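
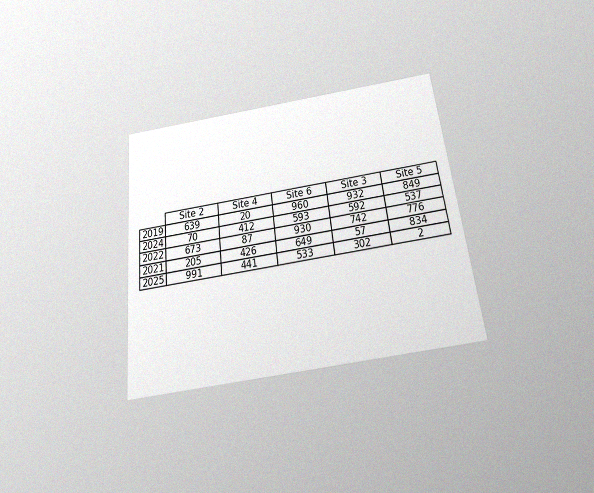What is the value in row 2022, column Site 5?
776

The chart is tilted about 6° counter-clockwise and viewed slightly from below, with some photo noise. The (2022, Site 5) cell reads 776.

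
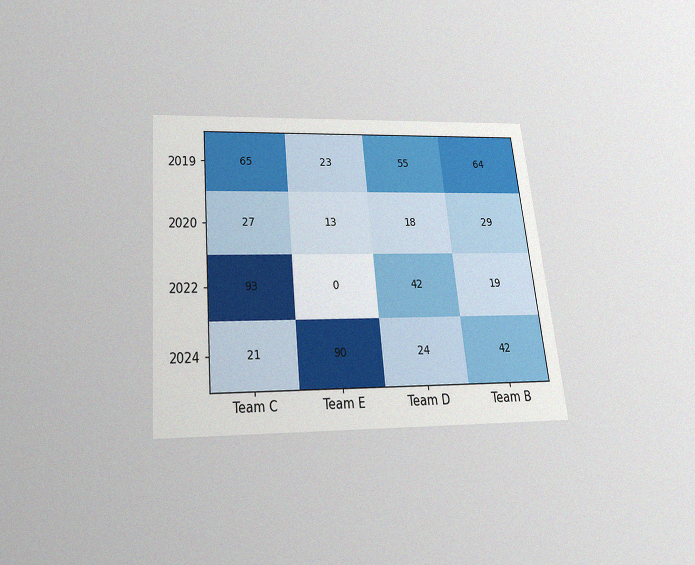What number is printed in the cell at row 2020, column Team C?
The chart is tilted about 6° counter-clockwise and viewed slightly from below, with some photo noise. The (2020, Team C) cell reads 27.

27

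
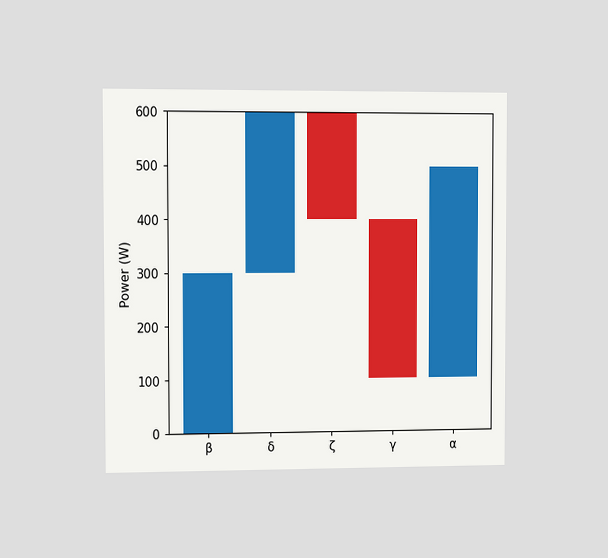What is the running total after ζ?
400W

The chart is viewed slightly from the left. After ζ the running total reaches 400W.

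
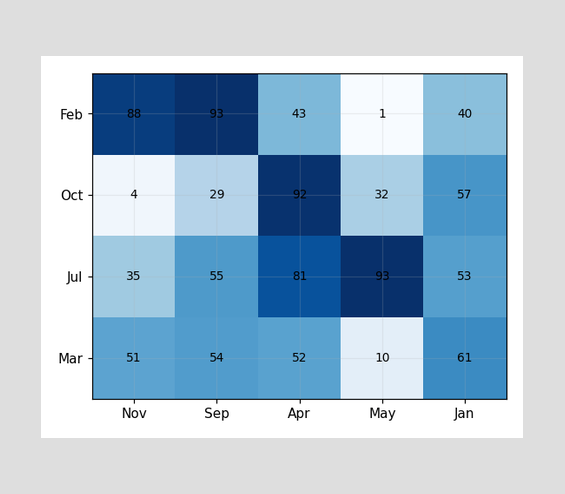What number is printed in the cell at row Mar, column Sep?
The (Mar, Sep) cell reads 54.

54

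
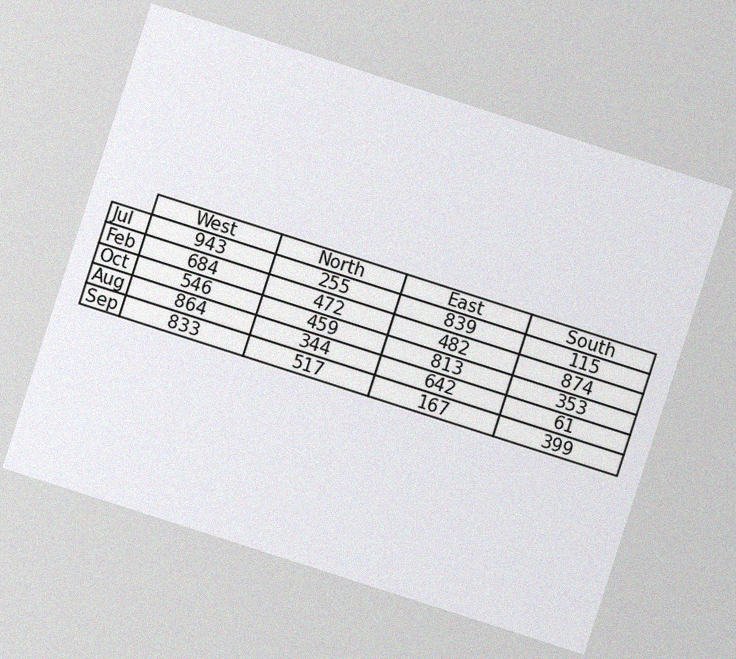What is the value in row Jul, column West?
943

The chart is tilted about 18° clockwise, with some photo noise. The (Jul, West) cell reads 943.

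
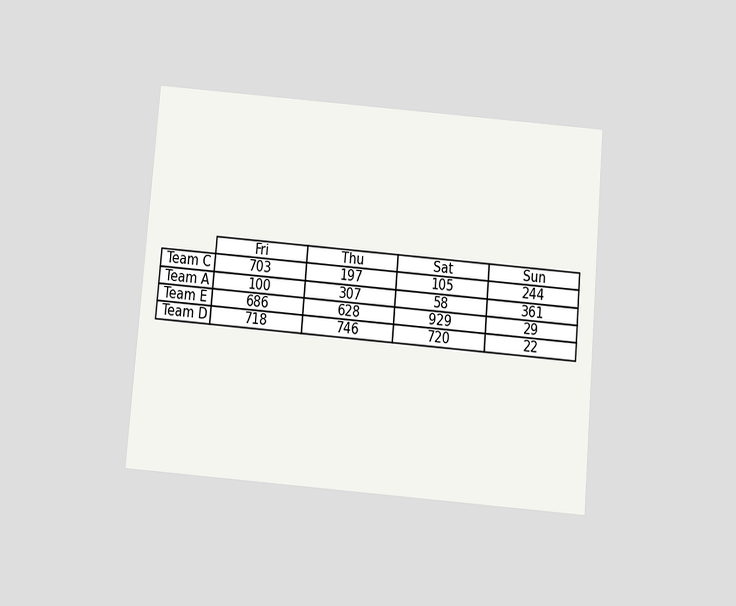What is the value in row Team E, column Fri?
The chart is tilted about 5° clockwise and viewed slightly from below. The (Team E, Fri) cell reads 686.

686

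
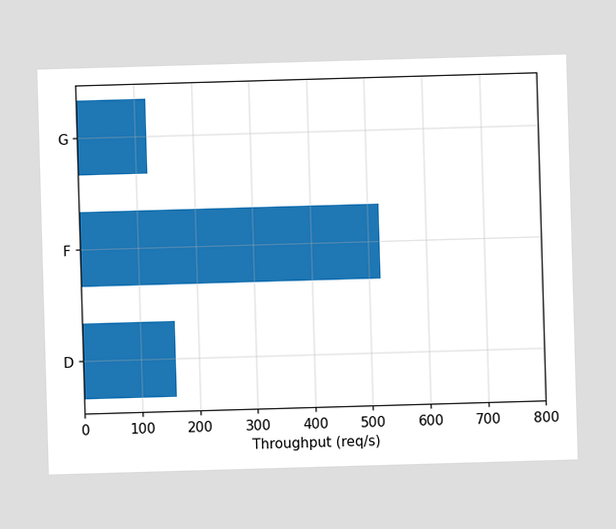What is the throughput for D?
Reading along the chart's x-axis, the D bar reaches 160req/s.

160req/s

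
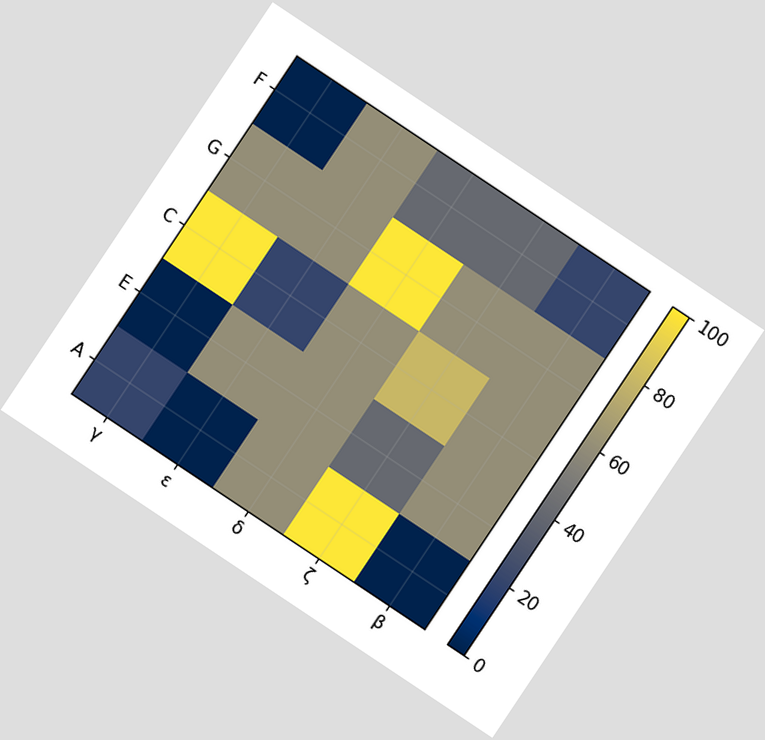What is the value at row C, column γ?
The chart is tilted about 34° clockwise. Matching cell (C, γ) against the colorbar gives 100.

100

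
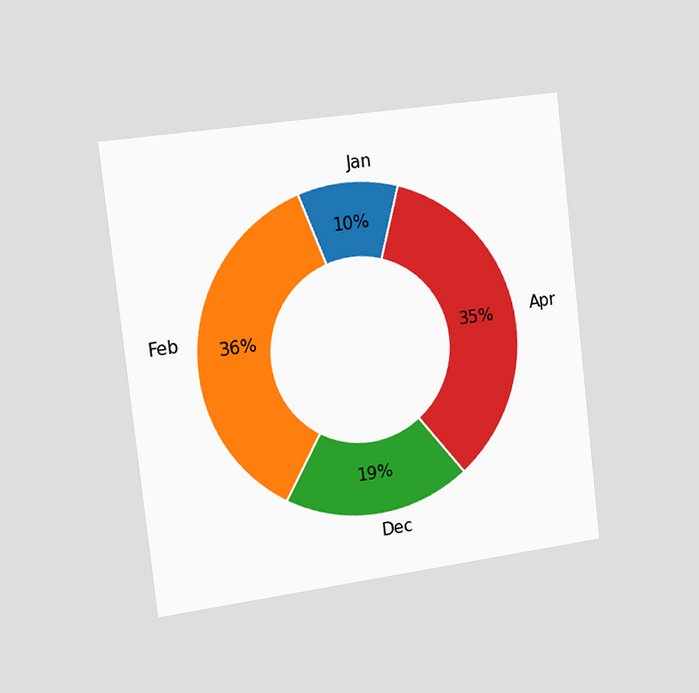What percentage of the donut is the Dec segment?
19%

The chart is tilted about 7° counter-clockwise and viewed slightly from the left. The Dec segment takes up 19% of the ring.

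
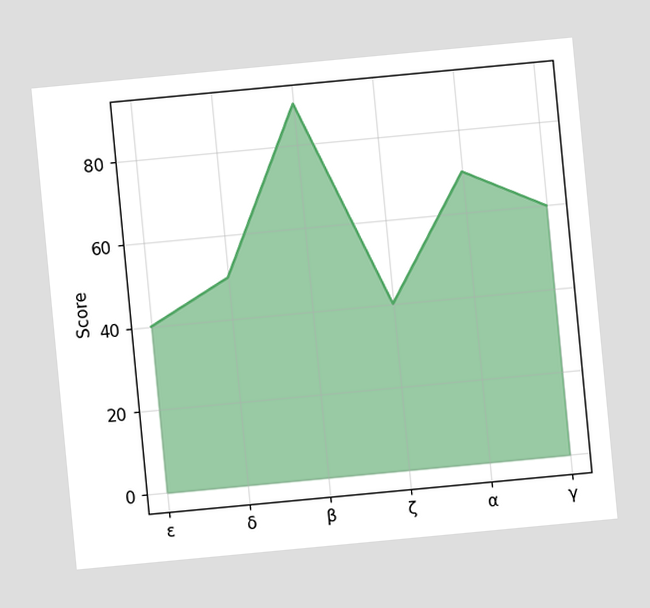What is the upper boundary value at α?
70

The chart is tilted about 5° counter-clockwise. At α the upper boundary is at 70.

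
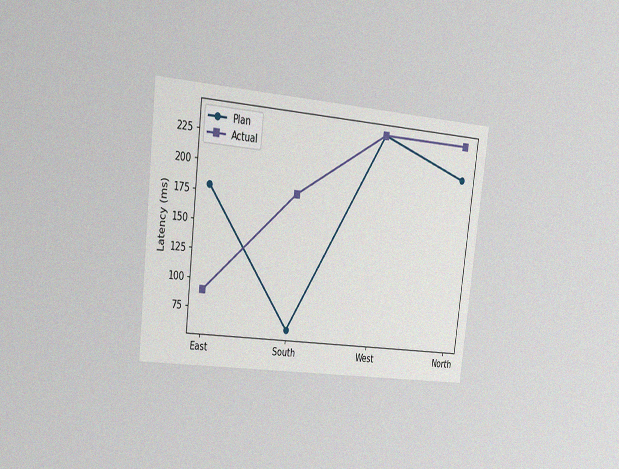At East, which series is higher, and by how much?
The chart is tilted about 7° clockwise and viewed slightly from the left, with some photo noise. At East, Plan sits above the other line by 90ms.

Plan, by 90ms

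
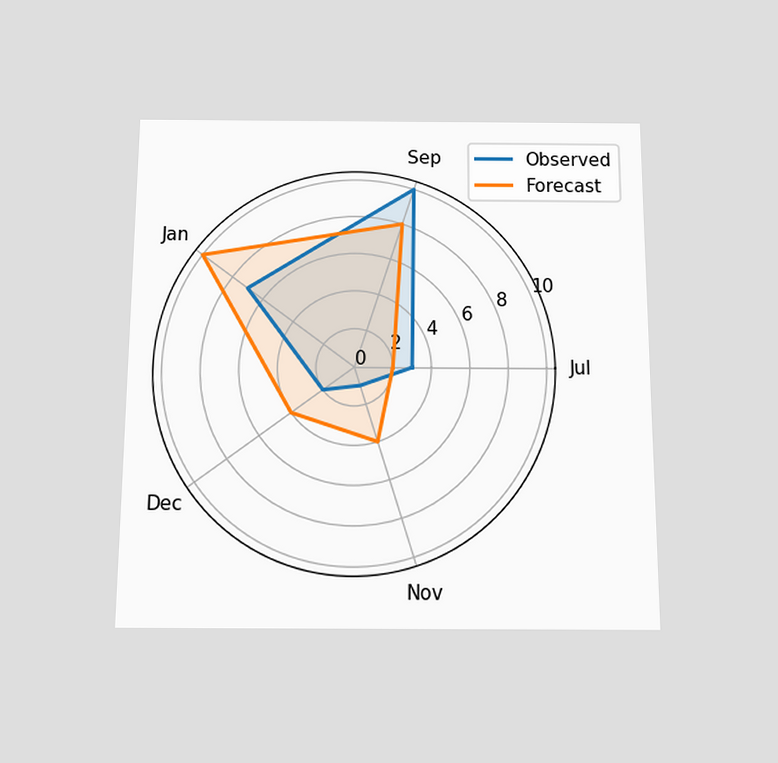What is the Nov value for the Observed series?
The chart is viewed slightly from below. On the Nov axis, Observed reaches 1.

1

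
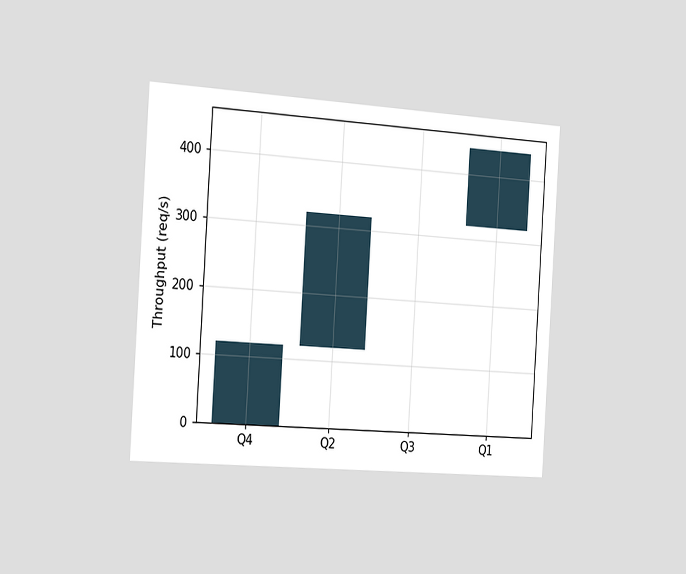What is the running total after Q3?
320req/s

The chart is tilted about 4° clockwise and viewed slightly from the left. After Q3 the running total reaches 320req/s.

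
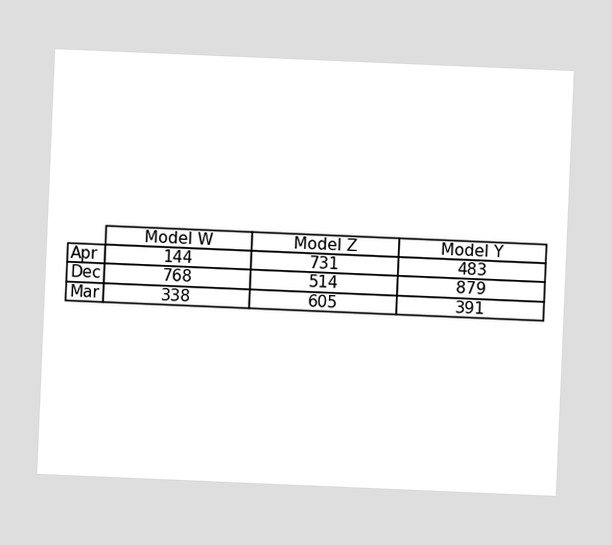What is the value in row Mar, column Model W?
338

The chart is tilted about 2° clockwise. The (Mar, Model W) cell reads 338.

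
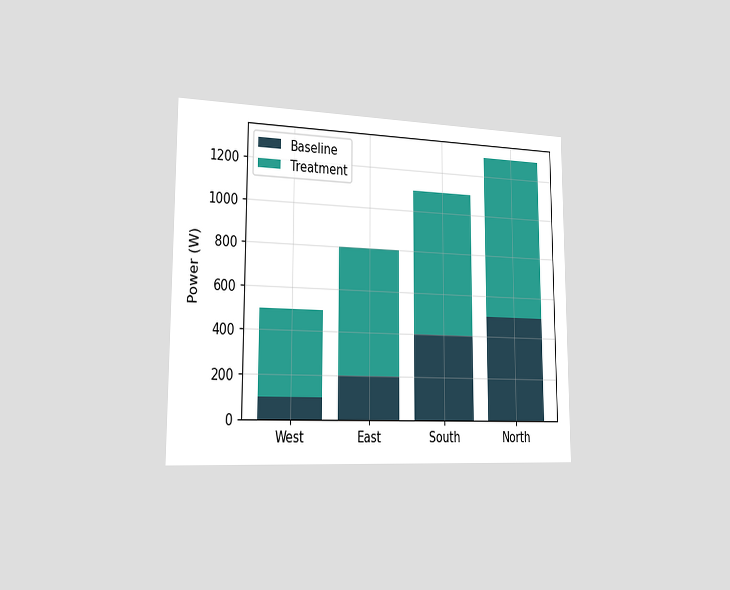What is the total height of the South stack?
The chart is viewed slightly from the left. The South stack's top reaches 1100W on the y-axis.

1100W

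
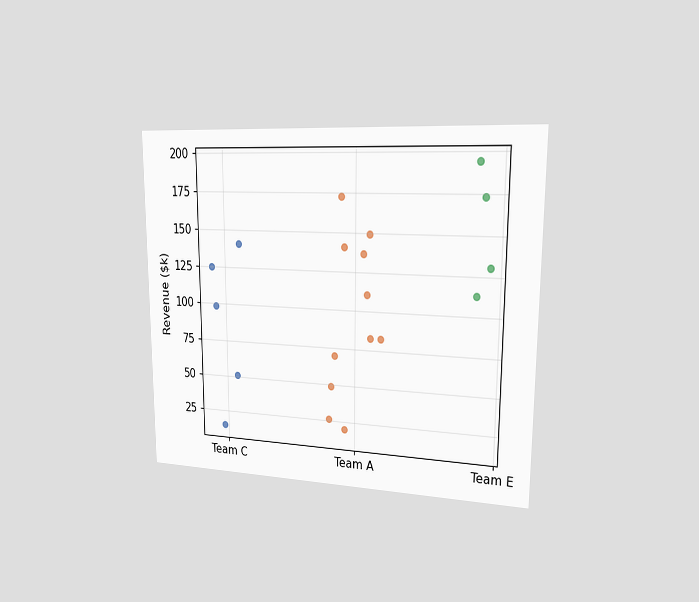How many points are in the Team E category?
The chart is viewed slightly from the right. Counting the markers in the Team E column gives 4.

4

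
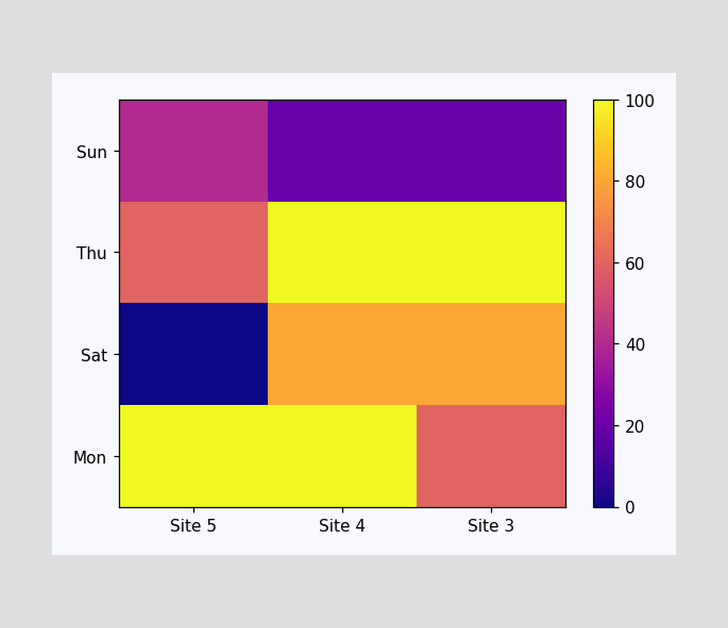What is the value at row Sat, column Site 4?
80

Matching cell (Sat, Site 4) against the colorbar gives 80.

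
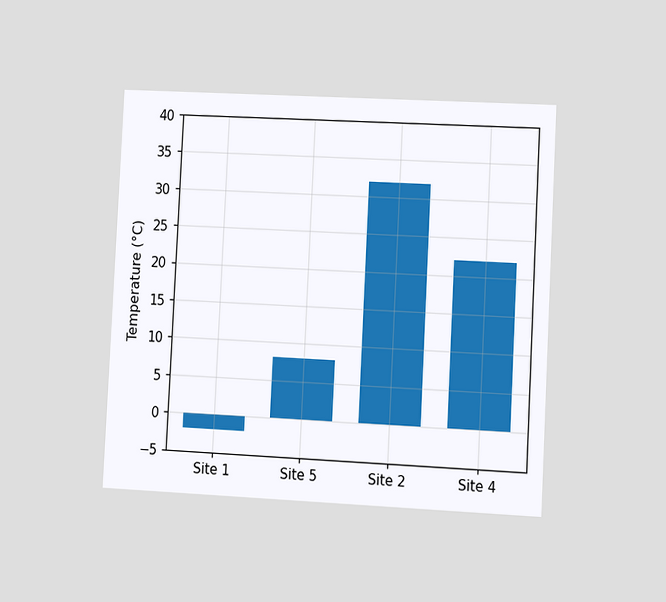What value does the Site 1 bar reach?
-2°C

The chart is tilted about 3° clockwise and viewed at a slight angle. Reading along the chart's y-axis, the Site 1 bar reaches -2°C.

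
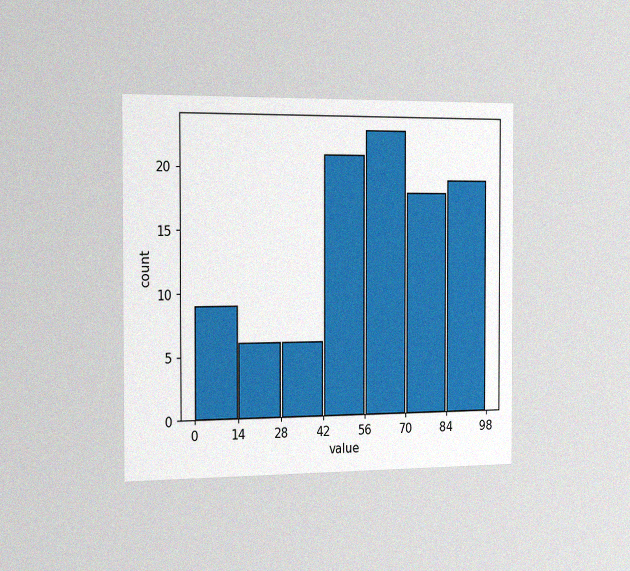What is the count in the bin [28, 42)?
The chart is viewed slightly from the left, with some photo noise. The [28, 42) bin has height 6.

6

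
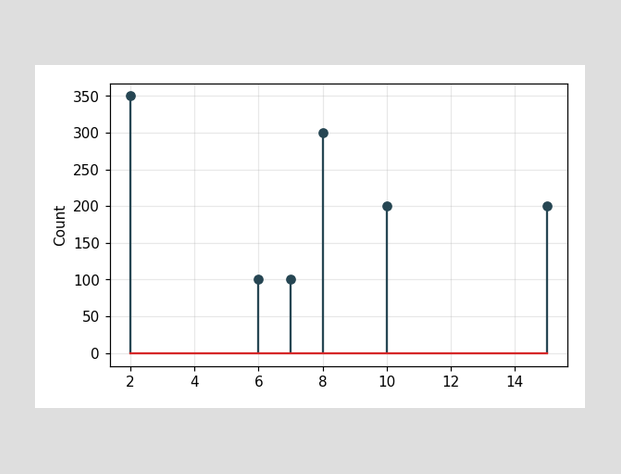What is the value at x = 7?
The stem at x=7 reaches 100.

100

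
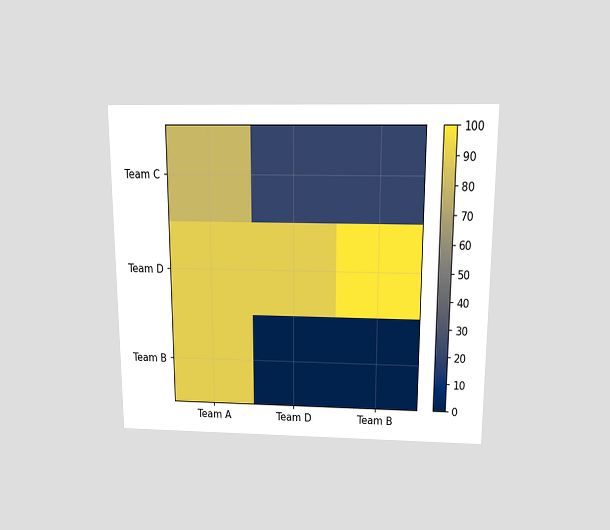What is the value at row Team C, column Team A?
The chart is viewed slightly from above. Matching cell (Team C, Team A) against the colorbar gives 80.

80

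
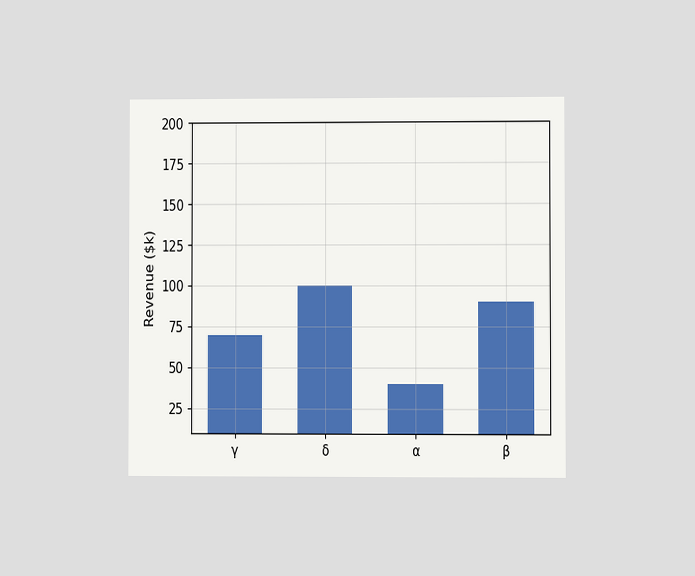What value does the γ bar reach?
$70k

The chart is viewed at a slight angle. Reading along the chart's y-axis, the γ bar reaches $70k.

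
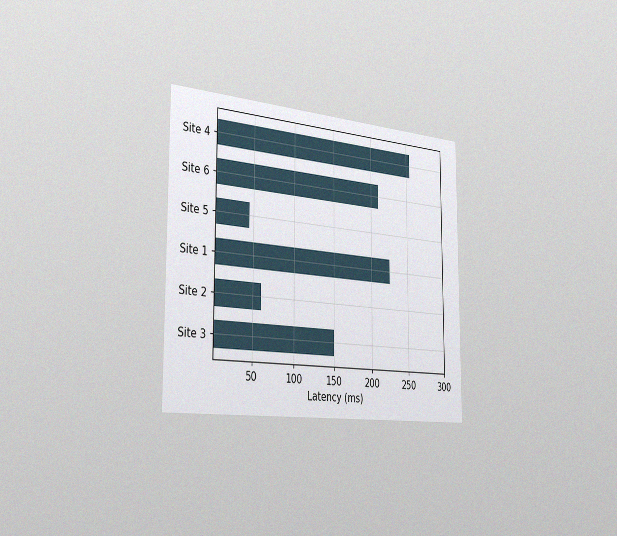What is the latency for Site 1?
225ms

The chart is viewed slightly from the left, with some photo noise. Reading along the chart's x-axis, the Site 1 bar reaches 225ms.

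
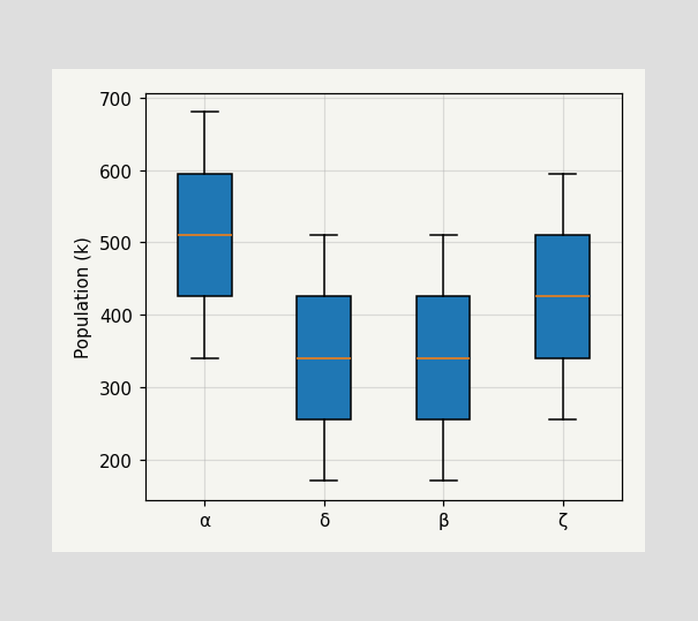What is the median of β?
340k

The median line in the β box sits at 340k.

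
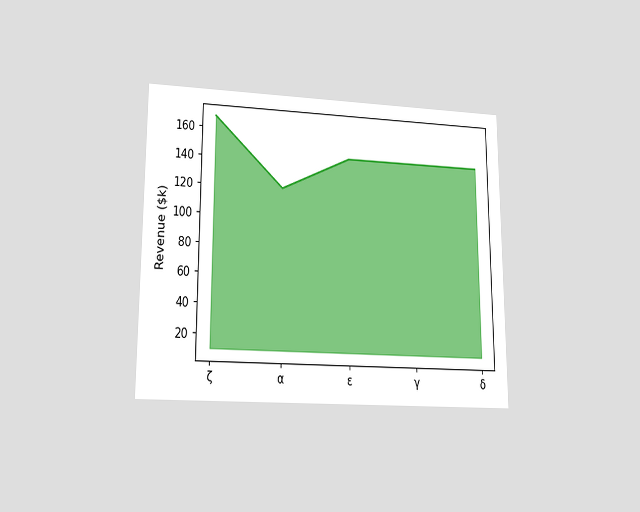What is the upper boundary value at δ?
$144k

The chart is viewed at a slight angle. At δ the upper boundary is at $144k.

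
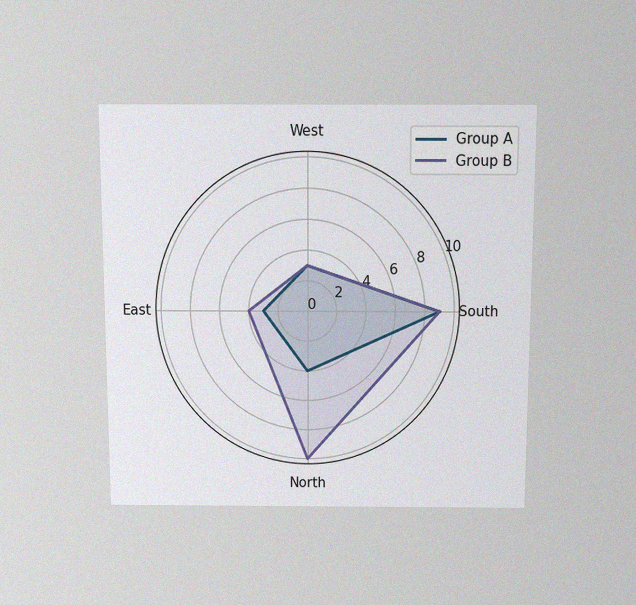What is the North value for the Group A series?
4

The chart is viewed slightly from above, with some photo noise. On the North axis, Group A reaches 4.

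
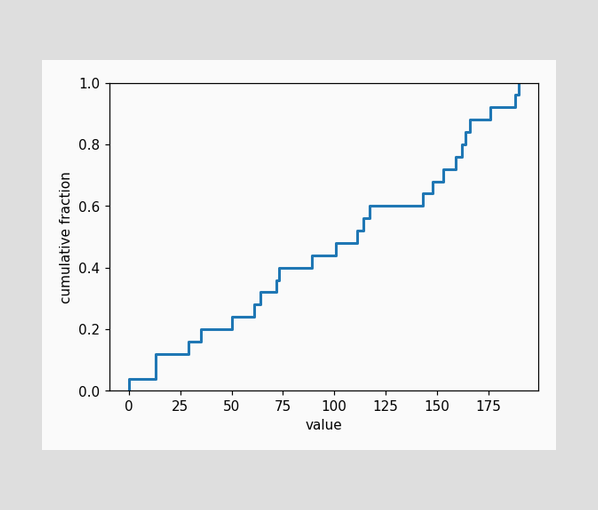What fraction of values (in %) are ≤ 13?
At x=13 the ECDF step is at 12%.

12%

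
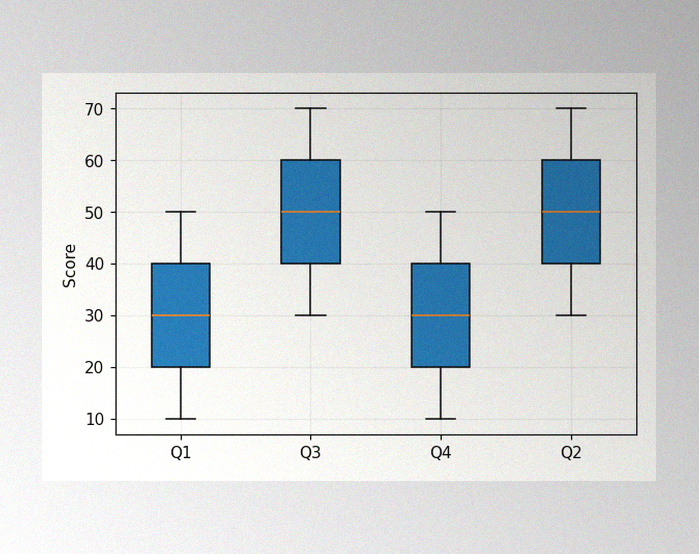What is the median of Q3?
The image has some photo noise and uneven lighting. The median line in the Q3 box sits at 50.

50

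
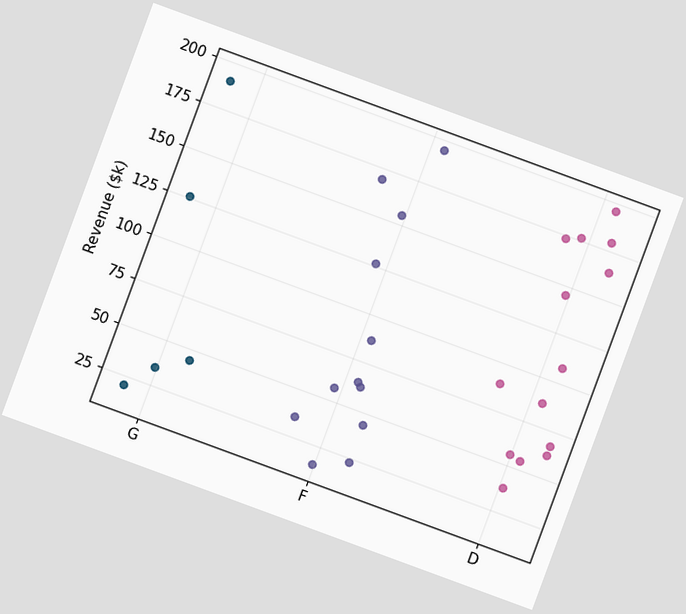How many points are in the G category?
The chart is tilted about 20° clockwise. Counting the markers in the G column gives 5.

5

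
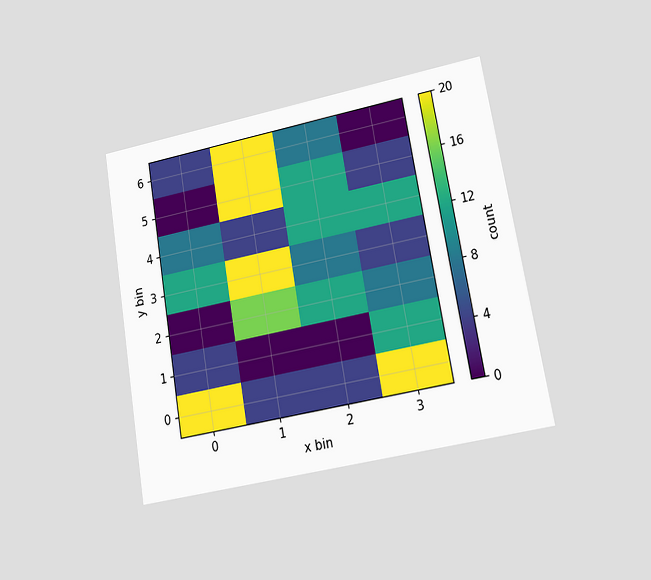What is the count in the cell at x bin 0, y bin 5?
The chart is tilted about 10° counter-clockwise and viewed at a slight angle. Matching the cell (0, 5) against the colorbar gives 0.

0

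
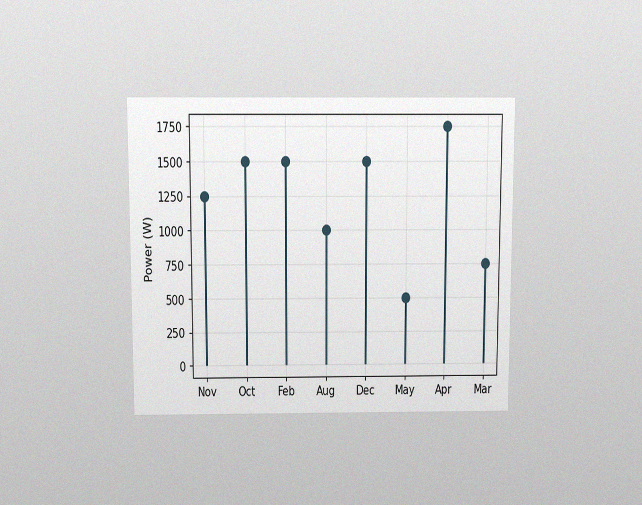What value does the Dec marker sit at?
1500W

The chart is viewed slightly from above, with some photo noise. The Dec marker sits at 1500W.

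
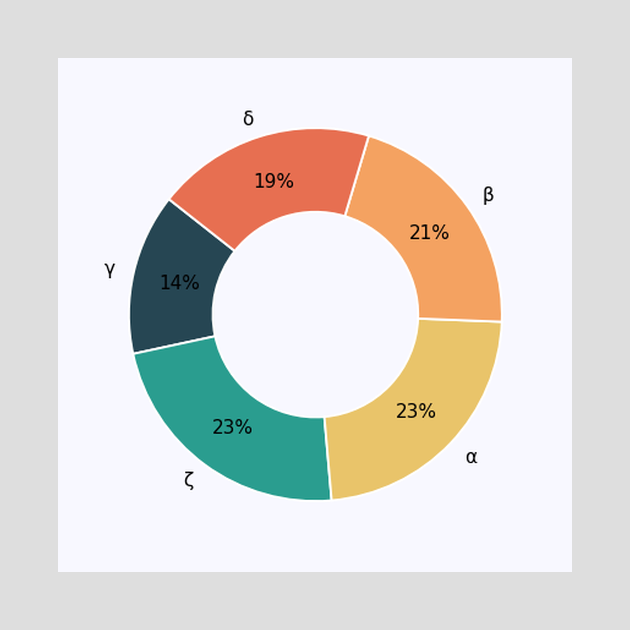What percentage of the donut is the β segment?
21%

The β segment takes up 21% of the ring.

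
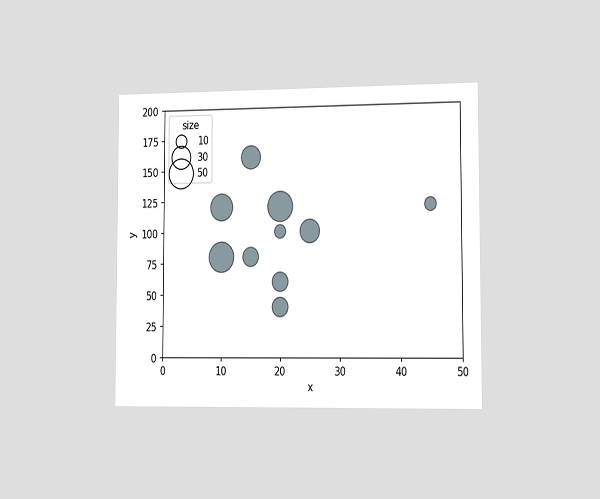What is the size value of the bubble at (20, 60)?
20

The chart is viewed slightly from the right. Matching the bubble at (20, 60) against the size legend gives 20.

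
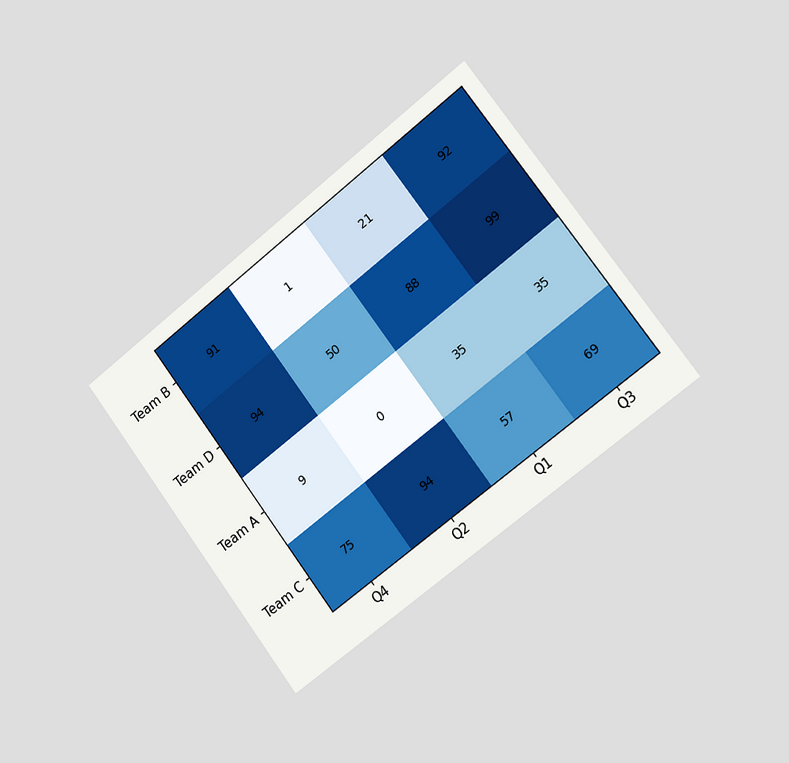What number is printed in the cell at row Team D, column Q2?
The chart is tilted about 37° counter-clockwise and viewed slightly from the right. The (Team D, Q2) cell reads 50.

50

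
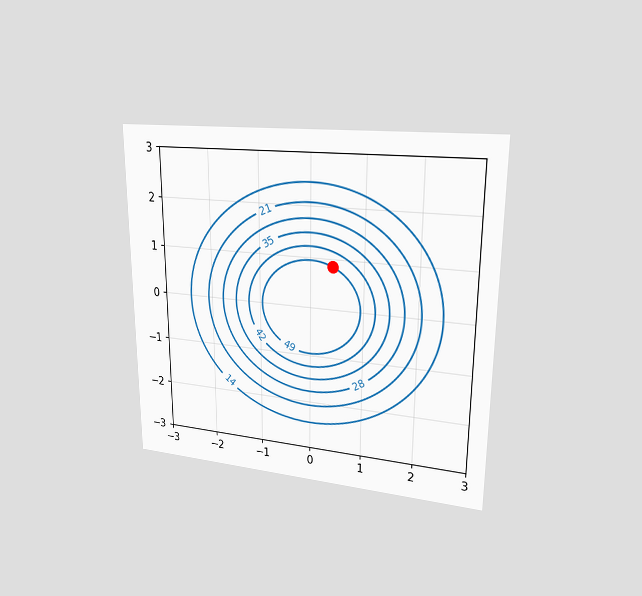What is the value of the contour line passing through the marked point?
The chart is viewed at a slight angle. The marked point sits on the contour labelled 49.

49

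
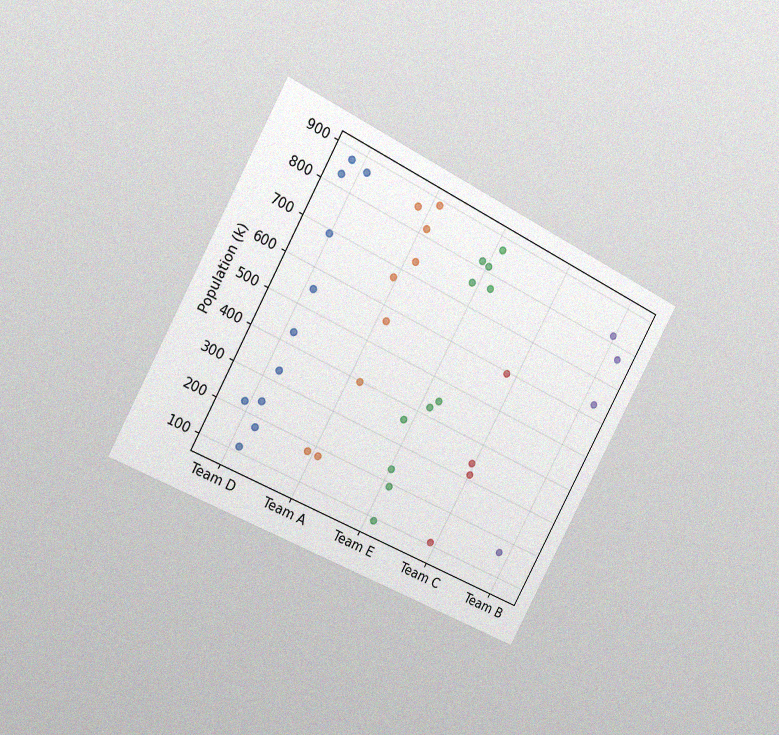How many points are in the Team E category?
The chart is tilted about 28° clockwise and viewed slightly from the left, with some photo noise. Counting the markers in the Team E column gives 11.

11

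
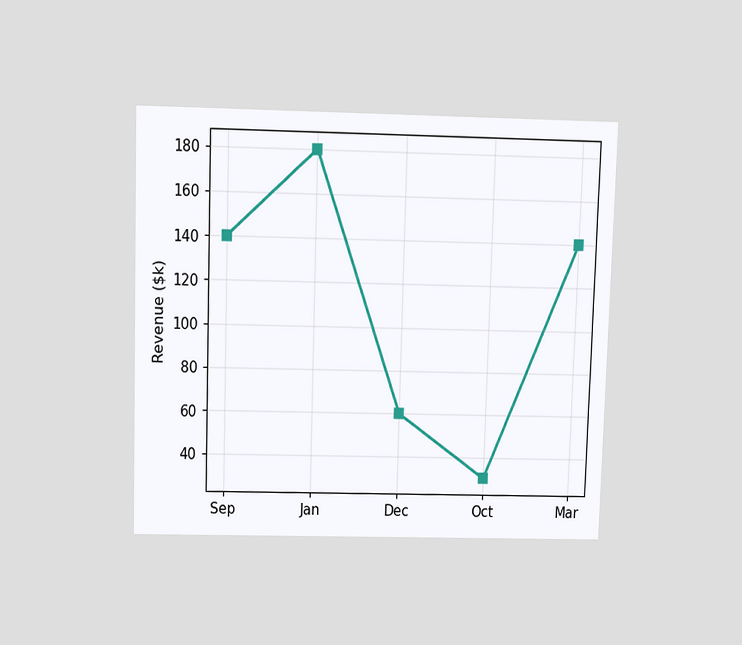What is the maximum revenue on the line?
$180k

The chart is viewed slightly from above. The highest point is at Jan, and reading across to the y-axis gives $180k.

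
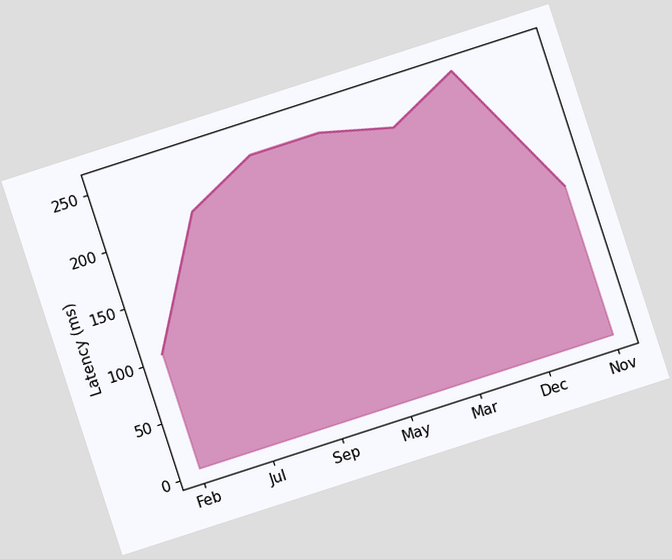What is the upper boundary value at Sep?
The chart is tilted about 18° counter-clockwise. At Sep the upper boundary is at 240ms.

240ms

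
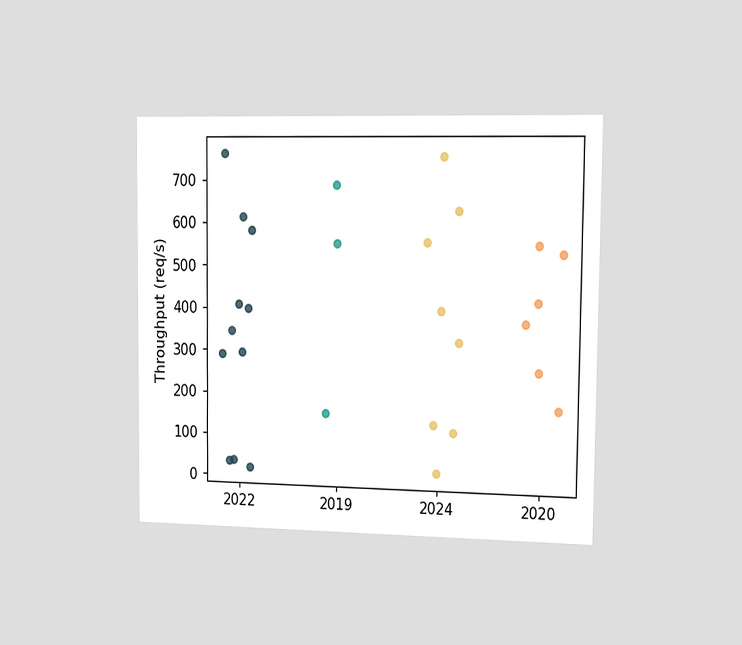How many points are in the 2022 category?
11

The chart is viewed slightly from the right. Counting the markers in the 2022 column gives 11.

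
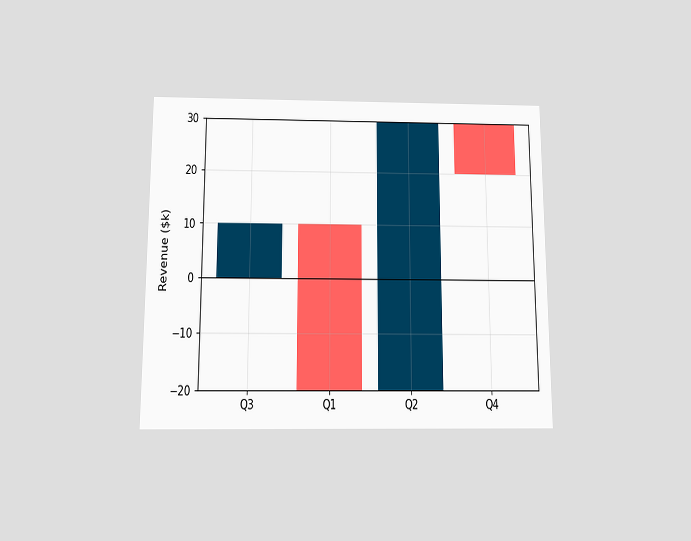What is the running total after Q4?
$20k

The chart is viewed slightly from below. After Q4 the running total reaches $20k.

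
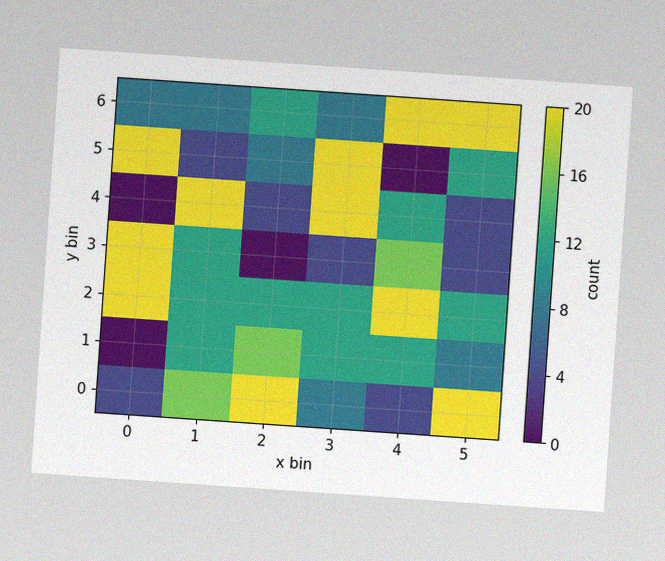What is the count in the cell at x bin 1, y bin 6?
The chart is tilted about 4° clockwise, with some photo noise. Matching the cell (1, 6) against the colorbar gives 8.

8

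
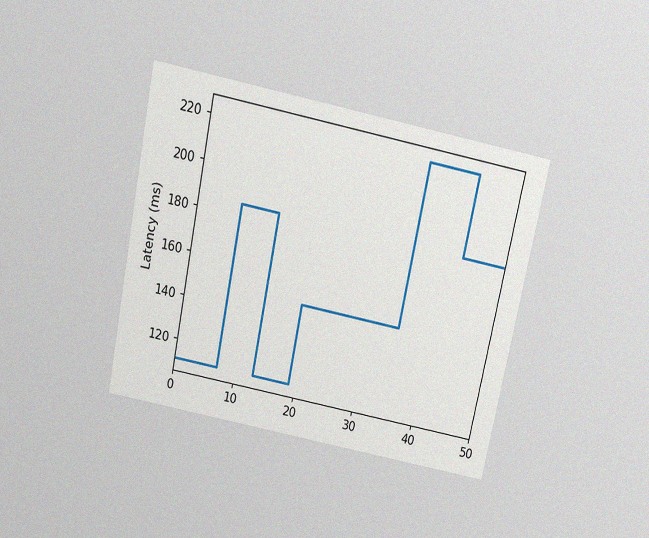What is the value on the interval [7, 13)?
The chart is tilted about 12° clockwise and viewed slightly from above, with some photo noise. On [7, 13) the step sits at 185ms.

185ms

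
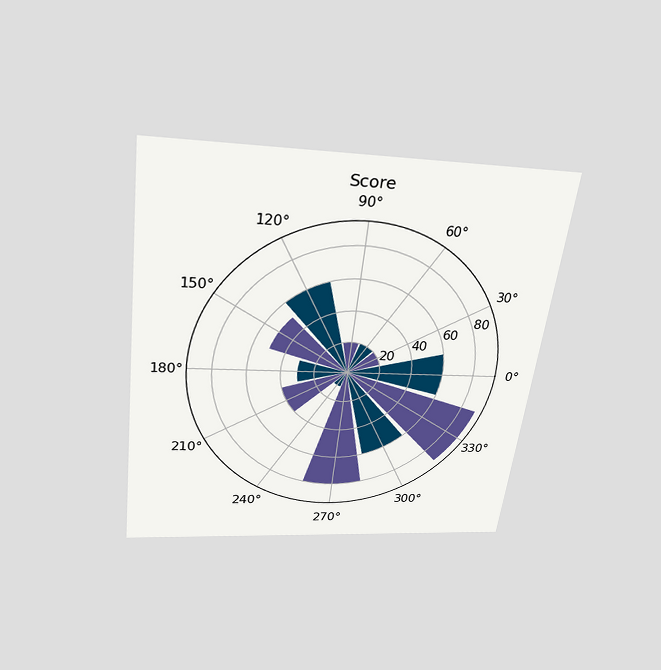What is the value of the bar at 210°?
The chart is tilted about 7° clockwise and viewed slightly from above. The bar at 210° reaches 40 on the radial axis.

40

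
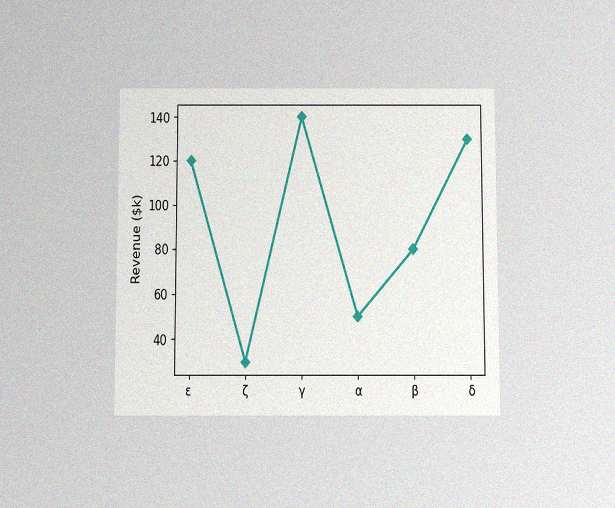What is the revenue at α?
$50k

The chart is viewed slightly from below, with some photo noise. At α, the line is at $50k.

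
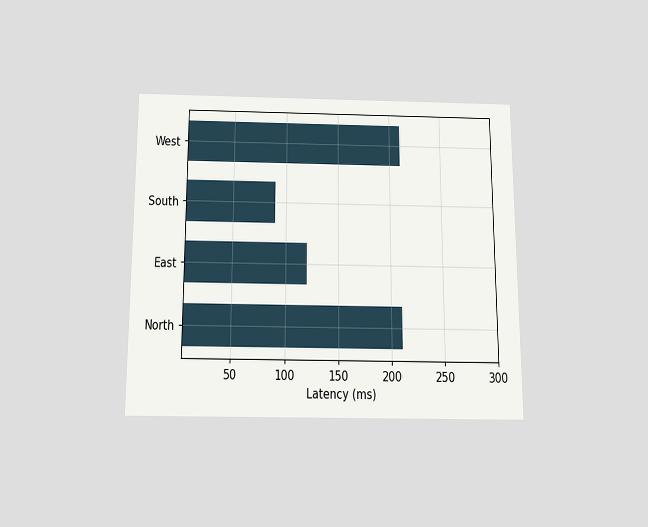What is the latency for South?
90ms

The chart is viewed slightly from below. Reading along the chart's x-axis, the South bar reaches 90ms.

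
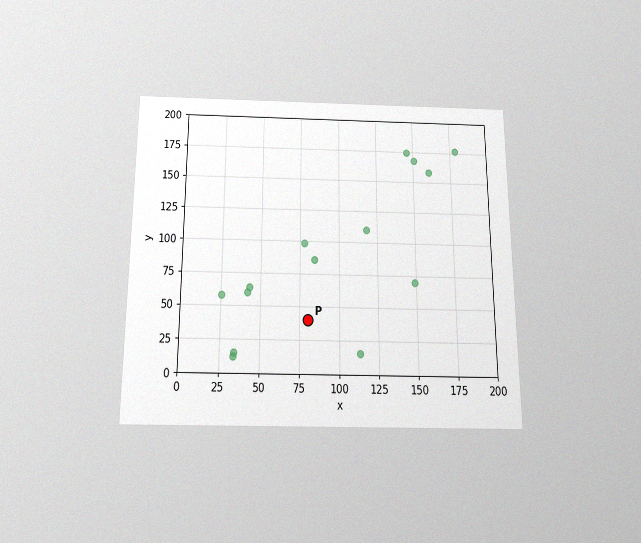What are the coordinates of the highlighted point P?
(80, 40)

The chart is viewed slightly from below, with some photo noise. Following the gridlines from P to each axis, P sits at (80, 40).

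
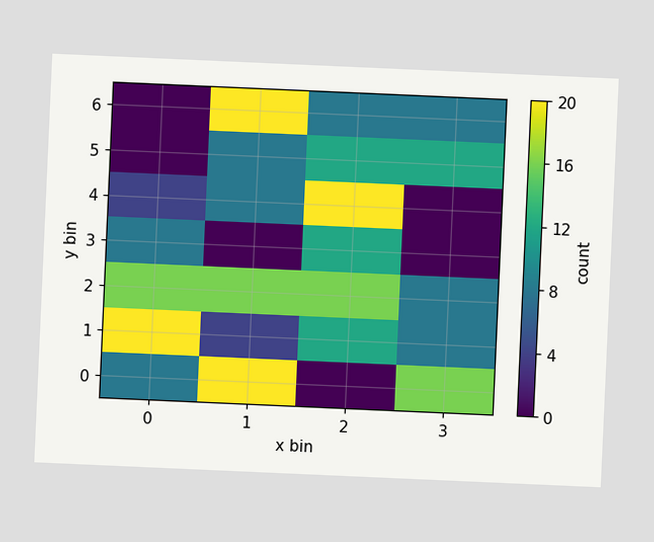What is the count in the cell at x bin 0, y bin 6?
0

The chart is tilted about 3° clockwise. Matching the cell (0, 6) against the colorbar gives 0.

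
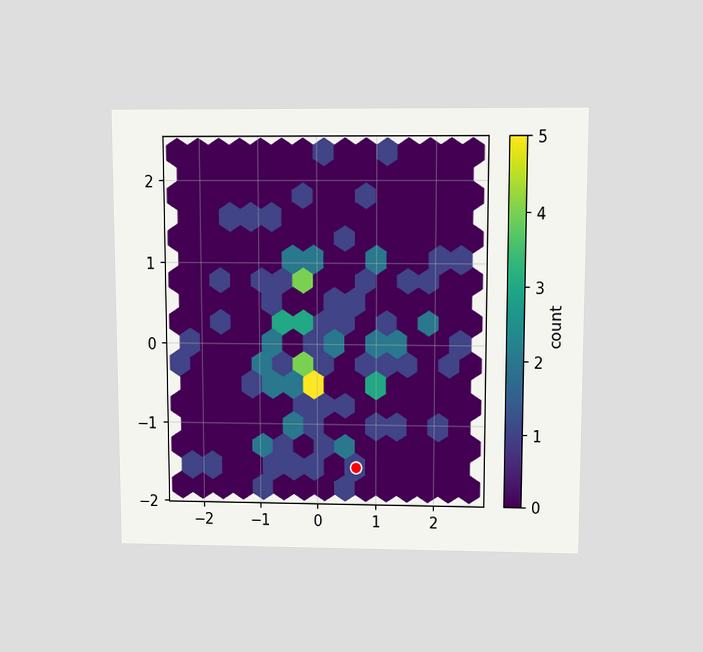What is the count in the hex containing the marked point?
1

The chart is viewed slightly from above. The marked hex reads 1 on the colorbar.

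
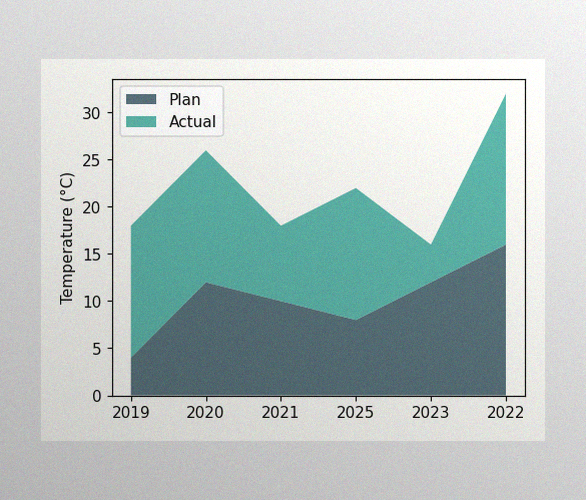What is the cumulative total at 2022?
The image has some photo noise and uneven lighting. The stacked total at 2022 reaches 32°C.

32°C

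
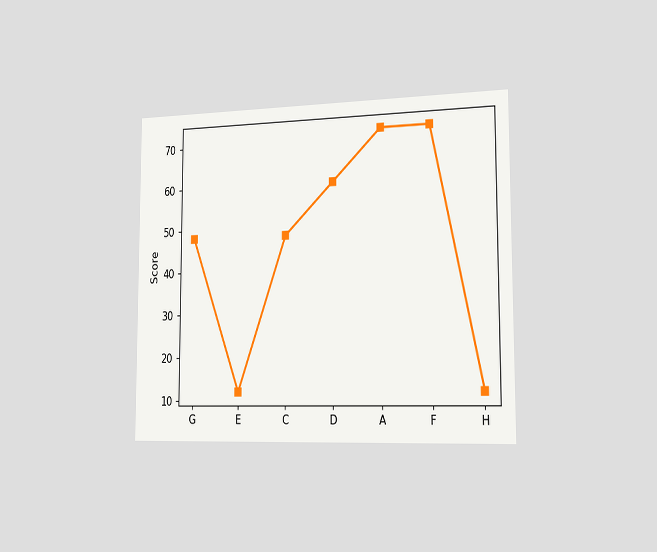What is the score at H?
The chart is viewed slightly from the right. At H, the line is at 12.

12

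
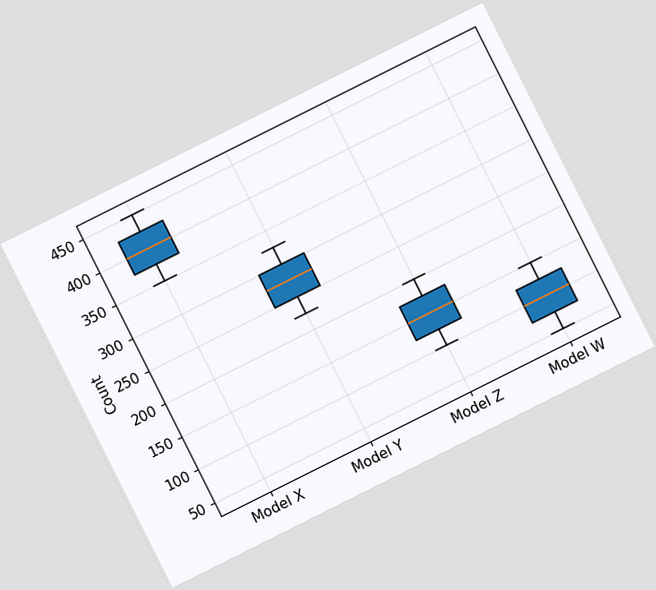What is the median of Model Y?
275

The chart is tilted about 27° counter-clockwise. The median line in the Model Y box sits at 275.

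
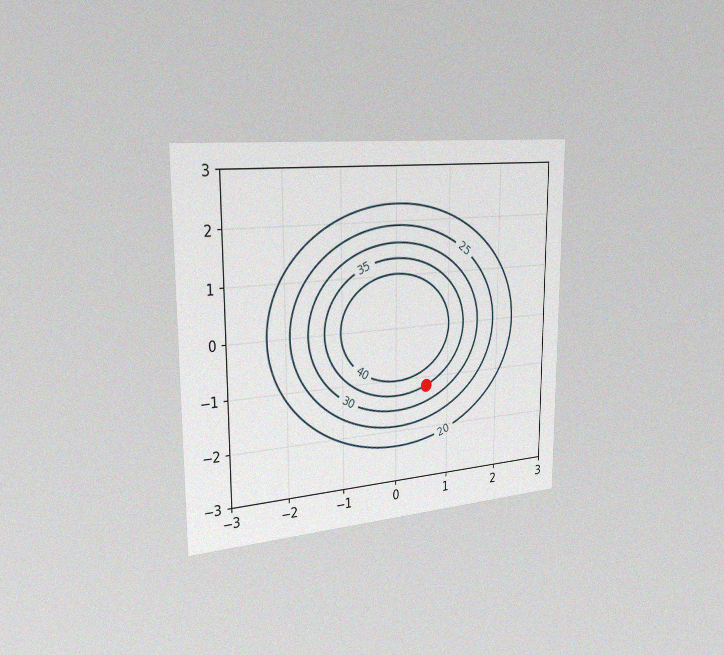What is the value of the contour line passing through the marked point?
The chart is viewed slightly from the left, with some photo noise. The marked point sits on the contour labelled 35.

35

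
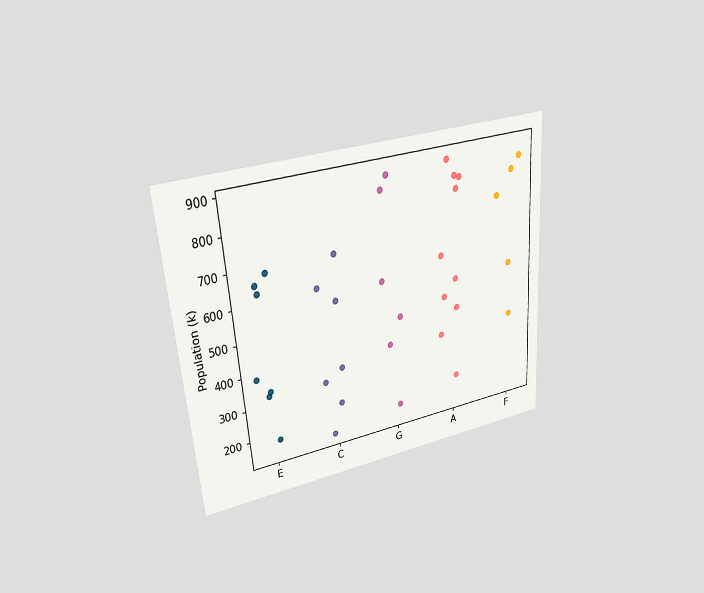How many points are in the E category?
The chart is tilted about 4° counter-clockwise and viewed at a slight angle. Counting the markers in the E column gives 7.

7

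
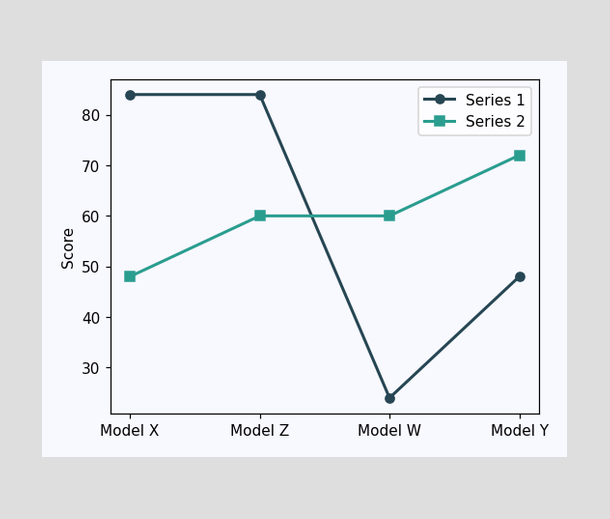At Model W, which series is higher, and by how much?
At Model W, Series 2 sits above the other line by 36.

Series 2, by 36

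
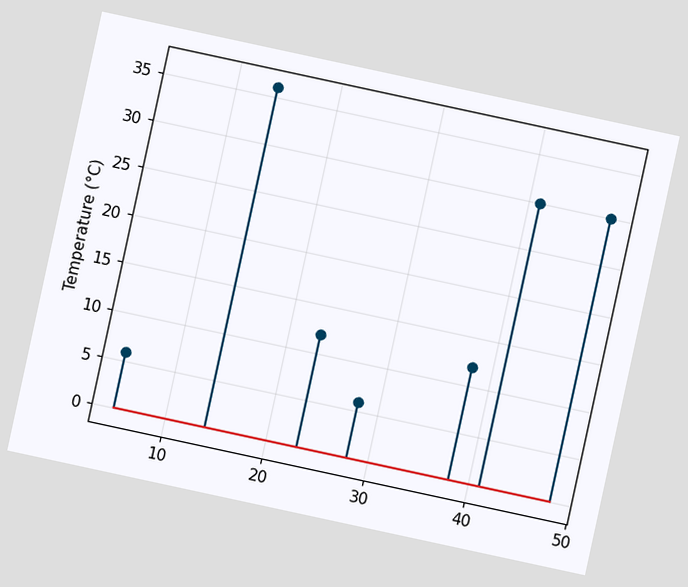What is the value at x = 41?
The chart is tilted about 12° clockwise. The stem at x=41 reaches 30°C.

30°C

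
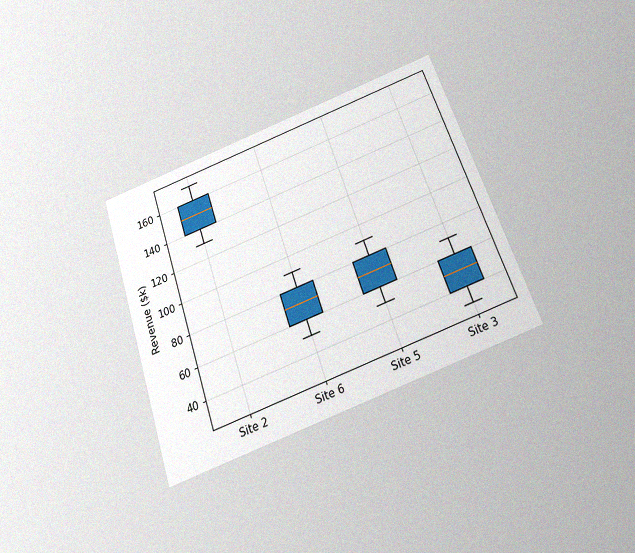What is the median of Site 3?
$50k

The chart is tilted about 19° counter-clockwise and viewed slightly from below, with some photo noise. The median line in the Site 3 box sits at $50k.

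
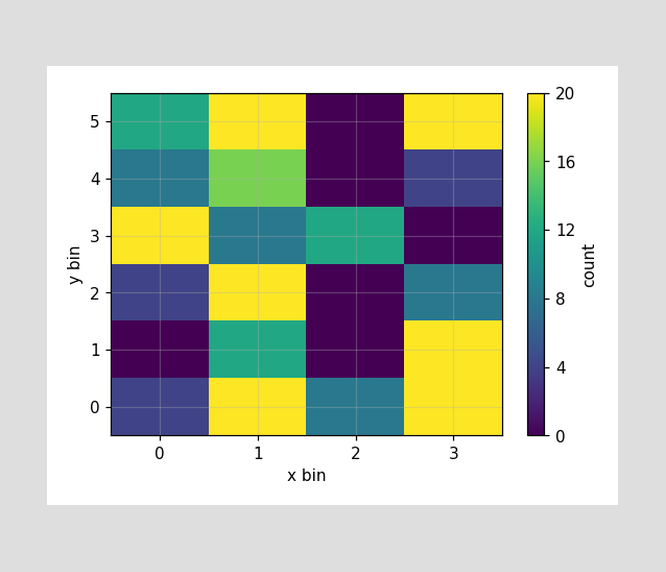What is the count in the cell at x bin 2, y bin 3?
12

Matching the cell (2, 3) against the colorbar gives 12.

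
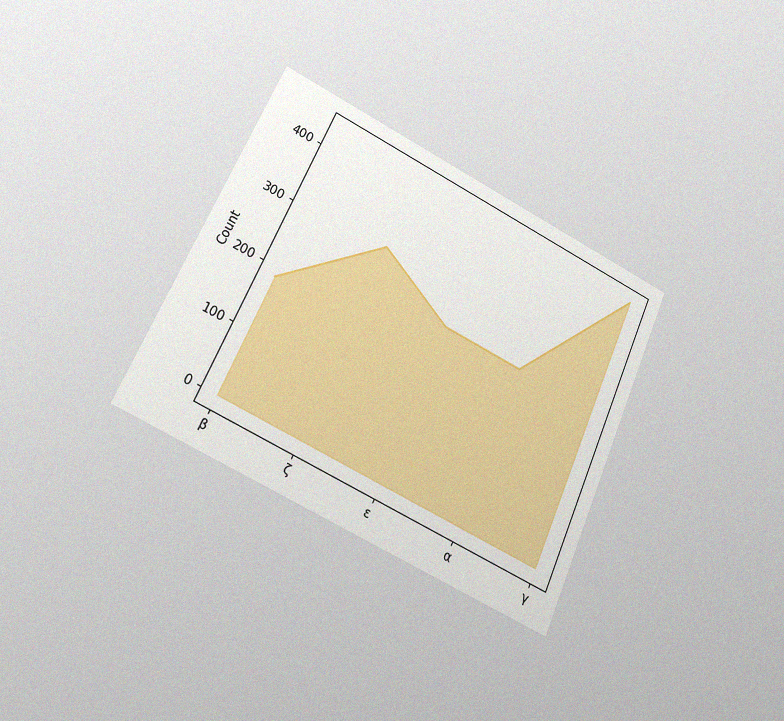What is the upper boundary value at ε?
The chart is tilted about 25° clockwise and viewed at a slight angle, with some photo noise. At ε the upper boundary is at 248.

248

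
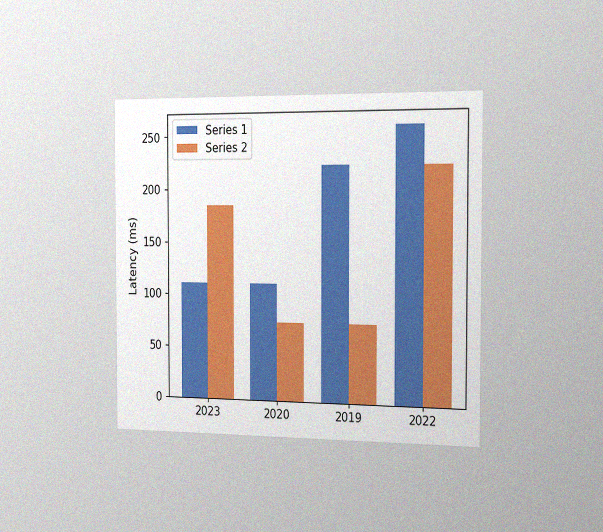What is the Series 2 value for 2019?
The chart is viewed slightly from the right, with some photo noise. The Series 2 bar at 2019 reaches 74ms on the y-axis.

74ms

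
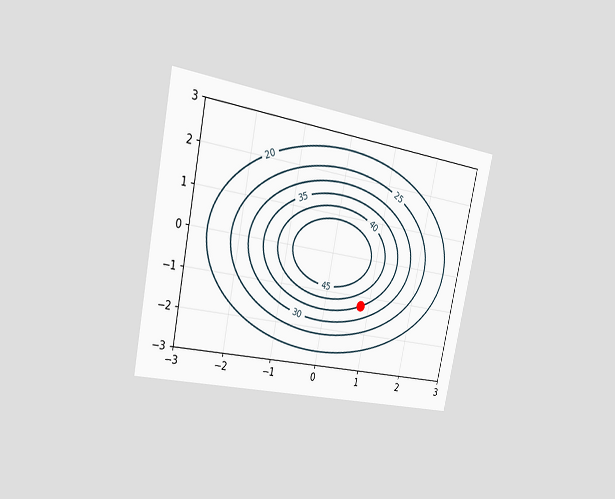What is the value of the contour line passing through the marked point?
The chart is tilted about 12° clockwise and viewed slightly from the left. The marked point sits on the contour labelled 35.

35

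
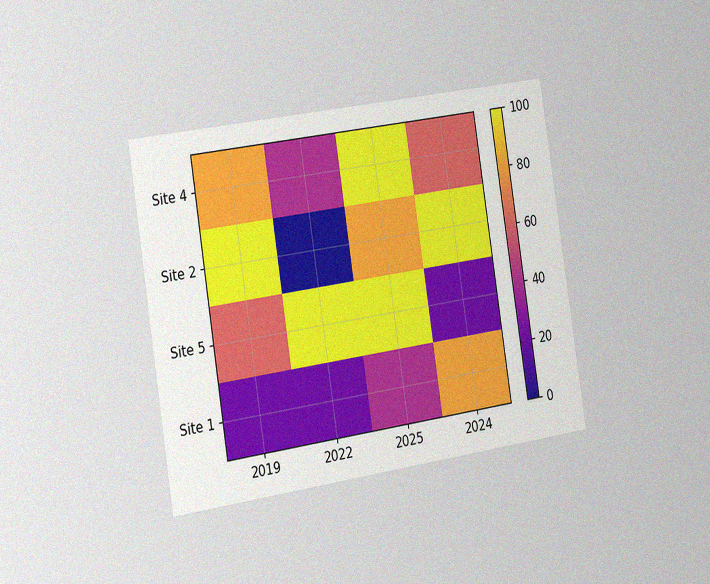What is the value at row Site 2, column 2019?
100

The chart is tilted about 9° counter-clockwise and viewed slightly from the left, with some photo noise. Matching cell (Site 2, 2019) against the colorbar gives 100.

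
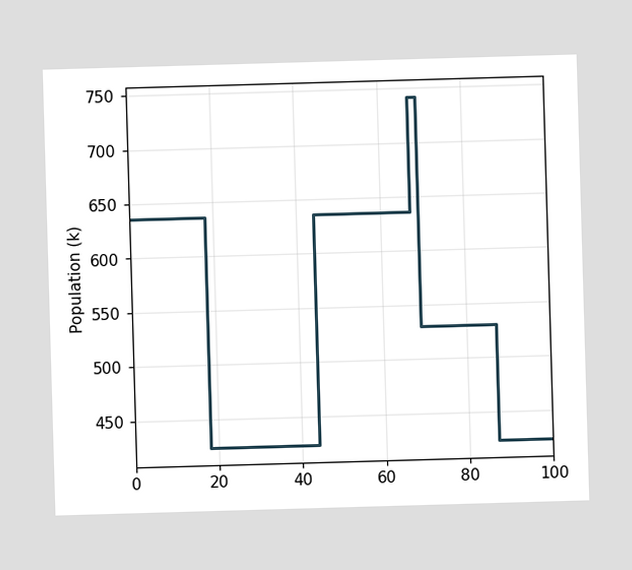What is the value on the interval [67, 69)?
742k

On [67, 69) the step sits at 742k.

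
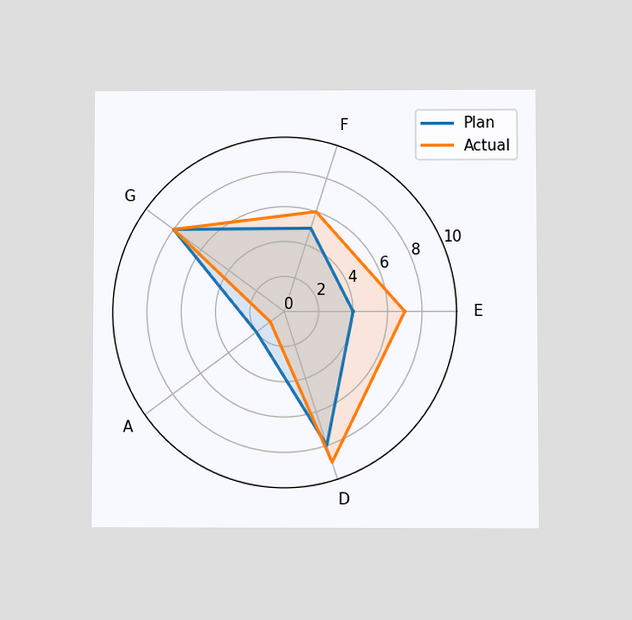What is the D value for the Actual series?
The chart is viewed at a slight angle. On the D axis, Actual reaches 9.

9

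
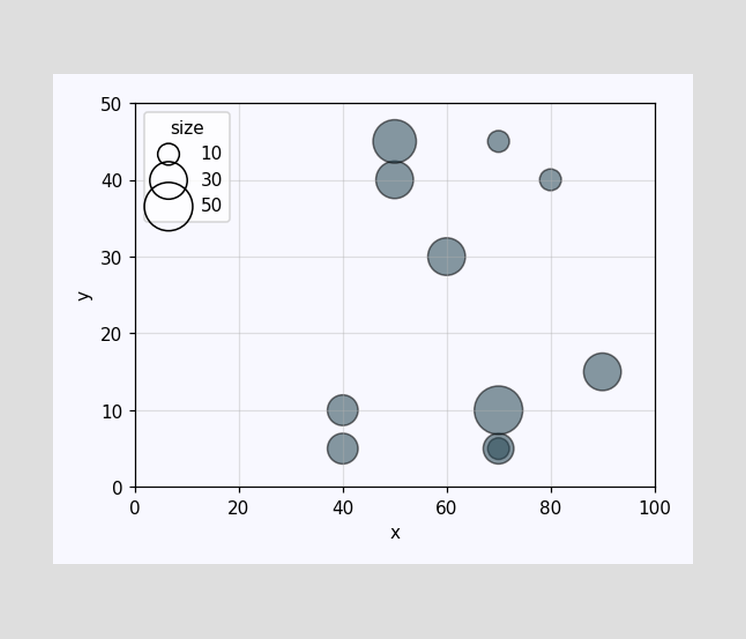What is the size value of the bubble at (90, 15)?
30

Matching the bubble at (90, 15) against the size legend gives 30.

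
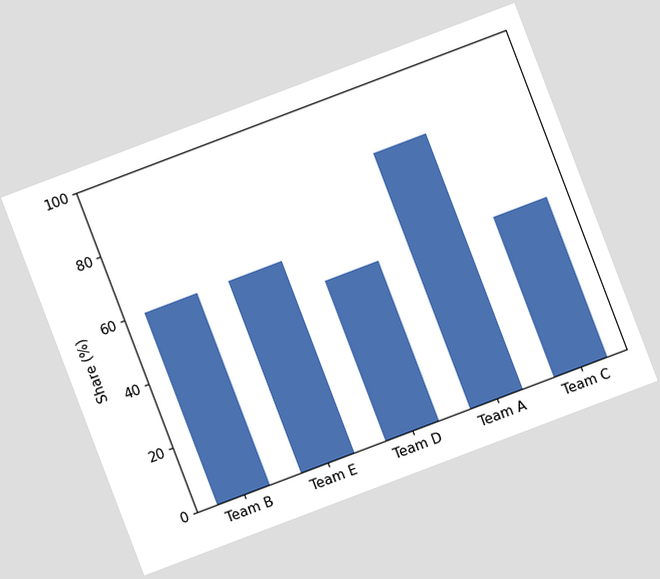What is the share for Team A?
80%

The chart is tilted about 21° counter-clockwise. Reading along the chart's y-axis, the Team A bar reaches 80%.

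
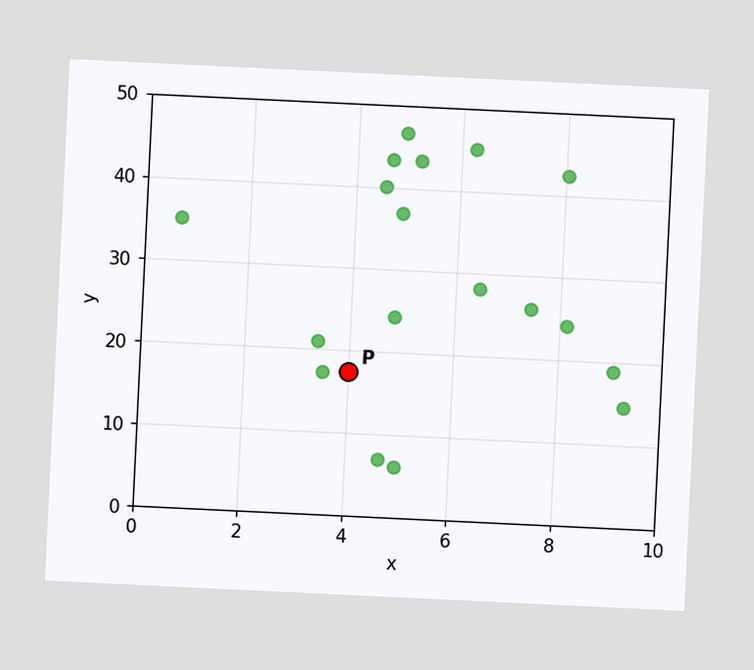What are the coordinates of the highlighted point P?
The chart is tilted about 3° clockwise. Following the gridlines from P to each axis, P sits at (4, 17.5).

(4, 17.5)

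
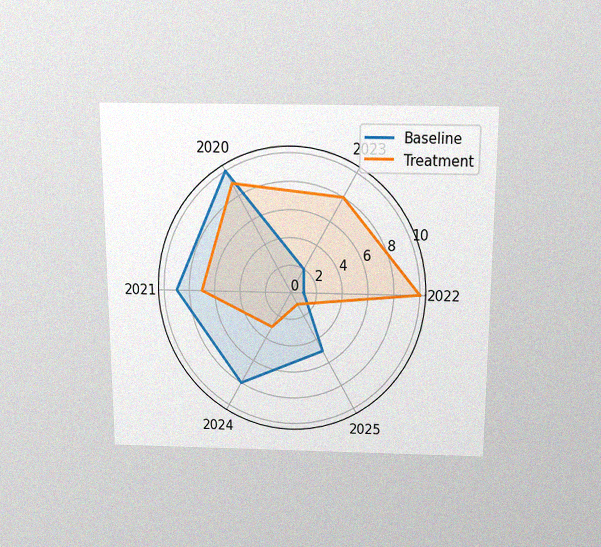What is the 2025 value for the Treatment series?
The chart is viewed slightly from above, with some photo noise. On the 2025 axis, Treatment reaches 1.

1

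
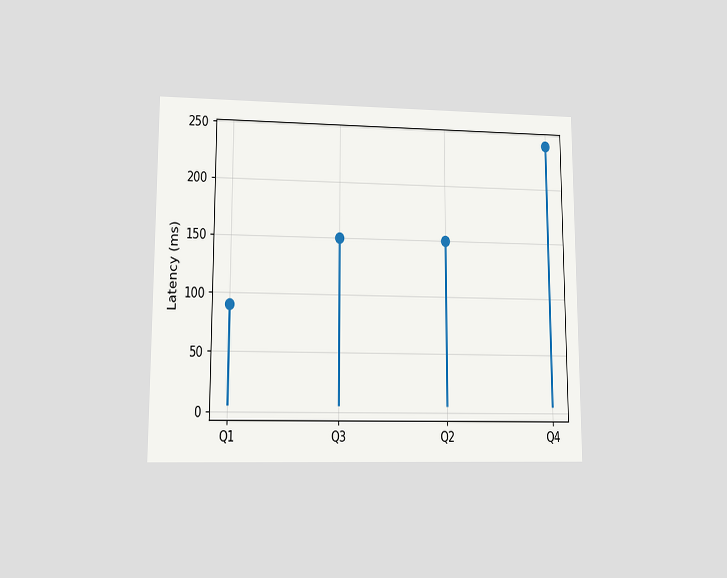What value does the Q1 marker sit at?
90ms

The chart is viewed at a slight angle. The Q1 marker sits at 90ms.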